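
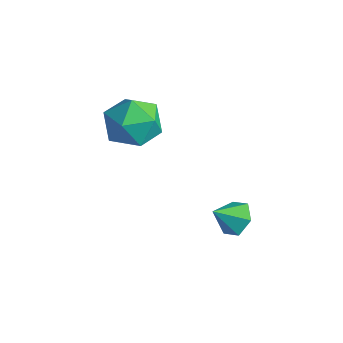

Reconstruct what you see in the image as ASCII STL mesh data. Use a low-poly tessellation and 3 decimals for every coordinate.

solid 
facet normal -0.416 0.564 0.713
outer loop
vertex -3.399 -3.538 1.417
vertex -2.531 -3.874 2.189
vertex -2.38 -2.892 1.5
endloop
endfacet
facet normal -0.538 0.840 0.067
outer loop
vertex -3.399 -3.538 1.417
vertex -2.38 -2.892 1.5
vertex -2.867 -3.117 0.416
endloop
endfacet
facet normal -0.880 0.349 -0.321
outer loop
vertex -3.399 -3.538 1.417
vertex -2.867 -3.117 0.416
vertex -3.318 -4.238 0.435
endloop
endfacet
facet normal -0.969 -0.231 0.084
outer loop
vertex -3.399 -3.538 1.417
vertex -3.318 -4.238 0.435
vertex -3.111 -4.707 1.531
endloop
endfacet
facet normal -0.682 -0.097 0.725
outer loop
vertex -3.399 -3.538 1.417
vertex -3.111 -4.707 1.531
vertex -2.531 -3.874 2.189
endloop
endfacet
facet normal 0.092 0.966 -0.242
outer loop
vertex -2.867 -3.117 0.416
vertex -2.38 -2.892 1.5
vertex -1.669 -3.193 0.569
endloop
endfacet
facet normal 0.291 0.519 0.804
outer loop
vertex -2.38 -2.892 1.5
vertex -2.531 -3.874 2.189
vertex -1.462 -3.662 1.665
endloop
endfacet
facet normal -0.140 -0.552 0.822
outer loop
vertex -2.531 -3.874 2.189
vertex -3.111 -4.707 1.531
vertex -1.913 -4.783 1.684
endloop
endfacet
facet normal -0.605 -0.767 -0.214
outer loop
vertex -3.111 -4.707 1.531
vertex -3.318 -4.238 0.435
vertex -2.4 -5.008 0.6
endloop
endfacet
facet normal -0.461 0.171 -0.871
outer loop
vertex -3.318 -4.238 0.435
vertex -2.867 -3.117 0.416
vertex -2.249 -4.026 -0.089
endloop
endfacet
facet normal 0.969 0.231 -0.084
outer loop
vertex -1.381 -4.362 0.683
vertex -1.669 -3.193 0.569
vertex -1.462 -3.662 1.665
endloop
endfacet
facet normal 0.880 -0.349 0.321
outer loop
vertex -1.381 -4.362 0.683
vertex -1.462 -3.662 1.665
vertex -1.913 -4.783 1.684
endloop
endfacet
facet normal 0.538 -0.840 -0.067
outer loop
vertex -1.381 -4.362 0.683
vertex -1.913 -4.783 1.684
vertex -2.4 -5.008 0.6
endloop
endfacet
facet normal 0.416 -0.564 -0.713
outer loop
vertex -1.381 -4.362 0.683
vertex -2.4 -5.008 0.6
vertex -2.249 -4.026 -0.089
endloop
endfacet
facet normal 0.682 0.097 -0.725
outer loop
vertex -1.381 -4.362 0.683
vertex -2.249 -4.026 -0.089
vertex -1.669 -3.193 0.569
endloop
endfacet
facet normal 0.605 0.767 0.214
outer loop
vertex -1.462 -3.662 1.665
vertex -1.669 -3.193 0.569
vertex -2.38 -2.892 1.5
endloop
endfacet
facet normal 0.461 -0.171 0.871
outer loop
vertex -1.913 -4.783 1.684
vertex -1.462 -3.662 1.665
vertex -2.531 -3.874 2.189
endloop
endfacet
facet normal -0.092 -0.966 0.242
outer loop
vertex -2.4 -5.008 0.6
vertex -1.913 -4.783 1.684
vertex -3.111 -4.707 1.531
endloop
endfacet
facet normal -0.291 -0.519 -0.804
outer loop
vertex -2.249 -4.026 -0.089
vertex -2.4 -5.008 0.6
vertex -3.318 -4.238 0.435
endloop
endfacet
facet normal 0.140 0.552 -0.822
outer loop
vertex -1.669 -3.193 0.569
vertex -2.249 -4.026 -0.089
vertex -2.867 -3.117 0.416
endloop
endfacet
facet normal 0.224 0.728 -0.648
outer loop
vertex 1.721 -2.354 -3.441
vertex 1.065 -1.954 -3.219
vertex 1.757 -1.829 -2.839
endloop
endfacet
facet normal 0.730 -0.536 0.424
outer loop
vertex 1.721 -2.354 -3.441
vertex 1.757 -1.829 -2.839
vertex 0.795 -2.826 -2.441
endloop
endfacet
facet normal 0.225 0.727 -0.649
outer loop
vertex 1.757 -1.829 -2.839
vertex 1.065 -1.954 -3.219
vertex 1.101 -1.428 -2.617
endloop
endfacet
facet normal 0.344 0.043 0.938
outer loop
vertex 1.757 -1.829 -2.839
vertex 1.101 -1.428 -2.617
vertex 0.795 -2.826 -2.441
endloop
endfacet
facet normal 0.225 0.727 -0.649
outer loop
vertex 1.101 -1.428 -2.617
vertex 1.065 -1.954 -3.219
vertex 0.409 -1.553 -2.997
endloop
endfacet
facet normal -0.500 0.215 0.839
outer loop
vertex 1.101 -1.428 -2.617
vertex 0.409 -1.553 -2.997
vertex 0.795 -2.826 -2.441
endloop
endfacet
facet normal 0.225 0.727 -0.649
outer loop
vertex 0.409 -1.553 -2.997
vertex 1.065 -1.954 -3.219
vertex 0.372 -2.079 -3.599
endloop
endfacet
facet normal -0.955 -0.191 0.226
outer loop
vertex 0.409 -1.553 -2.997
vertex 0.372 -2.079 -3.599
vertex 0.795 -2.826 -2.441
endloop
endfacet
facet normal 0.224 0.728 -0.648
outer loop
vertex 0.372 -2.079 -3.599
vertex 1.065 -1.954 -3.219
vertex 1.028 -2.479 -3.821
endloop
endfacet
facet normal -0.568 -0.771 -0.290
outer loop
vertex 0.372 -2.079 -3.599
vertex 1.028 -2.479 -3.821
vertex 0.795 -2.826 -2.441
endloop
endfacet
facet normal 0.224 0.728 -0.648
outer loop
vertex 1.028 -2.479 -3.821
vertex 1.065 -1.954 -3.219
vertex 1.721 -2.354 -3.441
endloop
endfacet
facet normal 0.275 -0.942 -0.191
outer loop
vertex 1.028 -2.479 -3.821
vertex 1.721 -2.354 -3.441
vertex 0.795 -2.826 -2.441
endloop
endfacet

endsolid


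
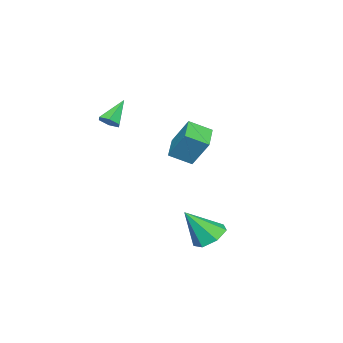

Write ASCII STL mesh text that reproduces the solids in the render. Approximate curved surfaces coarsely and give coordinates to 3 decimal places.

solid 
facet normal -0.882 -0.336 0.330
outer loop
vertex -3.076 0.008 2.676
vertex -3.68 1.002 2.073
vertex -3.249 -0.996 1.192
endloop
endfacet
facet normal 0.461 -0.759 0.460
outer loop
vertex -1.9 -0.482 0.687
vertex -3.076 0.008 2.676
vertex -3.249 -0.996 1.192
endloop
endfacet
facet normal -0.882 -0.336 0.331
outer loop
vertex -3.249 -0.996 1.192
vertex -3.68 1.002 2.073
vertex -3.854 -0.002 0.59
endloop
endfacet
facet normal -0.096 -0.558 -0.824
outer loop
vertex -3.854 -0.002 0.59
vertex -1.9 -0.482 0.687
vertex -3.249 -0.996 1.192
endloop
endfacet
facet normal 0.096 0.558 0.824
outer loop
vertex -3.076 0.008 2.676
vertex -2.331 1.516 1.568
vertex -3.68 1.002 2.073
endloop
endfacet
facet normal 0.461 -0.759 0.460
outer loop
vertex -1.726 0.522 2.17
vertex -3.076 0.008 2.676
vertex -1.9 -0.482 0.687
endloop
endfacet
facet normal 0.097 0.558 0.824
outer loop
vertex -1.726 0.522 2.17
vertex -2.331 1.516 1.568
vertex -3.076 0.008 2.676
endloop
endfacet
facet normal -0.461 0.759 -0.460
outer loop
vertex -3.68 1.002 2.073
vertex -2.331 1.516 1.568
vertex -3.854 -0.002 0.59
endloop
endfacet
facet normal -0.096 -0.558 -0.824
outer loop
vertex -2.504 0.512 0.084
vertex -1.9 -0.482 0.687
vertex -3.854 -0.002 0.59
endloop
endfacet
facet normal -0.461 0.759 -0.460
outer loop
vertex -3.854 -0.002 0.59
vertex -2.331 1.516 1.568
vertex -2.504 0.512 0.084
endloop
endfacet
facet normal 0.882 0.335 -0.331
outer loop
vertex -2.504 0.512 0.084
vertex -1.726 0.522 2.17
vertex -1.9 -0.482 0.687
endloop
endfacet
facet normal 0.882 0.337 -0.330
outer loop
vertex -2.331 1.516 1.568
vertex -1.726 0.522 2.17
vertex -2.504 0.512 0.084
endloop
endfacet
facet normal -0.369 0.474 -0.799
outer loop
vertex 1.249 3.76 -3.007
vertex 0.587 3.059 -3.117
vertex 0.521 3.878 -2.601
endloop
endfacet
facet normal 0.459 0.609 0.646
outer loop
vertex 1.249 3.76 -3.007
vertex 0.521 3.878 -2.601
vertex 1.333 2.101 -1.503
endloop
endfacet
facet normal -0.369 0.474 -0.800
outer loop
vertex 0.521 3.878 -2.601
vertex 0.587 3.059 -3.117
vertex -0.157 3.379 -2.584
endloop
endfacet
facet normal -0.279 0.409 0.869
outer loop
vertex 0.521 3.878 -2.601
vertex -0.157 3.379 -2.584
vertex 1.333 2.101 -1.503
endloop
endfacet
facet normal -0.369 0.474 -0.799
outer loop
vertex -0.157 3.379 -2.584
vertex 0.587 3.059 -3.117
vertex -0.275 2.64 -2.968
endloop
endfacet
facet normal -0.697 -0.240 0.676
outer loop
vertex -0.157 3.379 -2.584
vertex -0.275 2.64 -2.968
vertex 1.333 2.101 -1.503
endloop
endfacet
facet normal -0.369 0.474 -0.799
outer loop
vertex -0.275 2.64 -2.968
vertex 0.587 3.059 -3.117
vertex 0.257 2.216 -3.465
endloop
endfacet
facet normal -0.479 -0.851 0.213
outer loop
vertex -0.275 2.64 -2.968
vertex 0.257 2.216 -3.465
vertex 1.333 2.101 -1.503
endloop
endfacet
facet normal -0.369 0.474 -0.799
outer loop
vertex 0.257 2.216 -3.465
vertex 0.587 3.059 -3.117
vertex 1.037 2.427 -3.7
endloop
endfacet
facet normal 0.209 -0.963 -0.171
outer loop
vertex 0.257 2.216 -3.465
vertex 1.037 2.427 -3.7
vertex 1.333 2.101 -1.503
endloop
endfacet
facet normal -0.369 0.475 -0.799
outer loop
vertex 1.037 2.427 -3.7
vertex 0.587 3.059 -3.117
vertex 1.479 3.114 -3.496
endloop
endfacet
facet normal 0.850 -0.491 -0.188
outer loop
vertex 1.037 2.427 -3.7
vertex 1.479 3.114 -3.496
vertex 1.333 2.101 -1.503
endloop
endfacet
facet normal -0.369 0.474 -0.800
outer loop
vertex 1.479 3.114 -3.496
vertex 0.587 3.059 -3.117
vertex 1.249 3.76 -3.007
endloop
endfacet
facet normal 0.962 0.209 0.177
outer loop
vertex 1.479 3.114 -3.496
vertex 1.249 3.76 -3.007
vertex 1.333 2.101 -1.503
endloop
endfacet
facet normal 0.673 -0.131 -0.728
outer loop
vertex 0.458 -2.348 3.44
vertex 0.032 -2.615 3.094
vertex 0.116 -2.011 3.063
endloop
endfacet
facet normal 0.248 0.823 0.511
outer loop
vertex 0.458 -2.348 3.44
vertex 0.116 -2.011 3.063
vertex -1.052 -2.405 4.266
endloop
endfacet
facet normal 0.672 -0.131 -0.729
outer loop
vertex 0.116 -2.011 3.063
vertex 0.032 -2.615 3.094
vertex -0.31 -2.278 2.718
endloop
endfacet
facet normal -0.442 0.886 -0.139
outer loop
vertex 0.116 -2.011 3.063
vertex -0.31 -2.278 2.718
vertex -1.052 -2.405 4.266
endloop
endfacet
facet normal 0.673 -0.130 -0.728
outer loop
vertex -0.31 -2.278 2.718
vertex 0.032 -2.615 3.094
vertex -0.394 -2.881 2.748
endloop
endfacet
facet normal -0.900 0.104 -0.423
outer loop
vertex -0.31 -2.278 2.718
vertex -0.394 -2.881 2.748
vertex -1.052 -2.405 4.266
endloop
endfacet
facet normal 0.673 -0.130 -0.728
outer loop
vertex -0.394 -2.881 2.748
vertex 0.032 -2.615 3.094
vertex -0.052 -3.218 3.124
endloop
endfacet
facet normal -0.668 -0.742 -0.057
outer loop
vertex -0.394 -2.881 2.748
vertex -0.052 -3.218 3.124
vertex -1.052 -2.405 4.266
endloop
endfacet
facet normal 0.673 -0.130 -0.728
outer loop
vertex -0.052 -3.218 3.124
vertex 0.032 -2.615 3.094
vertex 0.374 -2.952 3.47
endloop
endfacet
facet normal 0.022 -0.805 0.592
outer loop
vertex -0.052 -3.218 3.124
vertex 0.374 -2.952 3.47
vertex -1.052 -2.405 4.266
endloop
endfacet
facet normal 0.673 -0.130 -0.728
outer loop
vertex 0.374 -2.952 3.47
vertex 0.032 -2.615 3.094
vertex 0.458 -2.348 3.44
endloop
endfacet
facet normal 0.480 -0.023 0.877
outer loop
vertex 0.374 -2.952 3.47
vertex 0.458 -2.348 3.44
vertex -1.052 -2.405 4.266
endloop
endfacet

endsolid


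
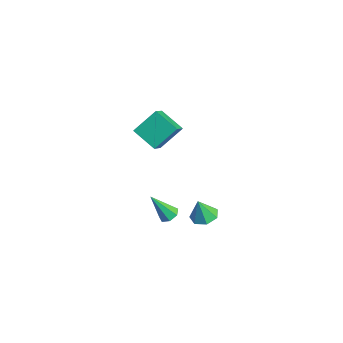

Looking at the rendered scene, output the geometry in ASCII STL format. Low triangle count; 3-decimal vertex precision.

solid 
facet normal -0.550 0.527 -0.648
outer loop
vertex -4.477 -1.386 3.913
vertex -3.032 -0.804 3.161
vertex -4.497 -2.846 2.744
endloop
endfacet
facet normal -0.835 -0.337 0.435
outer loop
vertex -3.568 -3.736 3.839
vertex -4.477 -1.386 3.913
vertex -4.497 -2.846 2.744
endloop
endfacet
facet normal -0.550 0.527 -0.648
outer loop
vertex -4.497 -2.846 2.744
vertex -3.032 -0.804 3.161
vertex -3.053 -2.263 1.992
endloop
endfacet
facet normal -0.011 -0.780 -0.625
outer loop
vertex -3.053 -2.263 1.992
vertex -3.568 -3.736 3.839
vertex -4.497 -2.846 2.744
endloop
endfacet
facet normal 0.011 0.780 0.625
outer loop
vertex -4.477 -1.386 3.913
vertex -2.103 -1.694 4.256
vertex -3.032 -0.804 3.161
endloop
endfacet
facet normal -0.835 -0.337 0.435
outer loop
vertex -3.547 -2.277 5.008
vertex -4.477 -1.386 3.913
vertex -3.568 -3.736 3.839
endloop
endfacet
facet normal 0.011 0.780 0.626
outer loop
vertex -3.547 -2.277 5.008
vertex -2.103 -1.694 4.256
vertex -4.477 -1.386 3.913
endloop
endfacet
facet normal 0.835 0.337 -0.435
outer loop
vertex -3.032 -0.804 3.161
vertex -2.103 -1.694 4.256
vertex -3.053 -2.263 1.992
endloop
endfacet
facet normal -0.011 -0.780 -0.625
outer loop
vertex -2.123 -3.154 3.087
vertex -3.568 -3.736 3.839
vertex -3.053 -2.263 1.992
endloop
endfacet
facet normal 0.835 0.337 -0.435
outer loop
vertex -3.053 -2.263 1.992
vertex -2.103 -1.694 4.256
vertex -2.123 -3.154 3.087
endloop
endfacet
facet normal 0.550 -0.527 0.648
outer loop
vertex -2.123 -3.154 3.087
vertex -3.547 -2.277 5.008
vertex -3.568 -3.736 3.839
endloop
endfacet
facet normal 0.550 -0.527 0.648
outer loop
vertex -2.103 -1.694 4.256
vertex -3.547 -2.277 5.008
vertex -2.123 -3.154 3.087
endloop
endfacet
facet normal 0.244 0.459 -0.854
outer loop
vertex -0.878 -2.373 -2.532
vertex -1.422 -2.614 -2.817
vertex -1.347 -2.046 -2.49
endloop
endfacet
facet normal 0.431 0.524 0.734
outer loop
vertex -0.878 -2.373 -2.532
vertex -1.347 -2.046 -2.49
vertex -1.918 -3.546 -1.083
endloop
endfacet
facet normal 0.245 0.459 -0.854
outer loop
vertex -1.347 -2.046 -2.49
vertex -1.422 -2.614 -2.817
vertex -1.872 -2.147 -2.695
endloop
endfacet
facet normal -0.371 0.706 0.603
outer loop
vertex -1.347 -2.046 -2.49
vertex -1.872 -2.147 -2.695
vertex -1.918 -3.546 -1.083
endloop
endfacet
facet normal 0.244 0.458 -0.855
outer loop
vertex -1.872 -2.147 -2.695
vertex -1.422 -2.614 -2.817
vertex -2.058 -2.6 -2.991
endloop
endfacet
facet normal -0.945 0.259 0.198
outer loop
vertex -1.872 -2.147 -2.695
vertex -2.058 -2.6 -2.991
vertex -1.918 -3.546 -1.083
endloop
endfacet
facet normal 0.244 0.459 -0.854
outer loop
vertex -2.058 -2.6 -2.991
vertex -1.422 -2.614 -2.817
vertex -1.766 -3.064 -3.157
endloop
endfacet
facet normal -0.860 -0.479 -0.174
outer loop
vertex -2.058 -2.6 -2.991
vertex -1.766 -3.064 -3.157
vertex -1.918 -3.546 -1.083
endloop
endfacet
facet normal 0.245 0.458 -0.854
outer loop
vertex -1.766 -3.064 -3.157
vertex -1.422 -2.614 -2.817
vertex -1.214 -3.189 -3.066
endloop
endfacet
facet normal -0.178 -0.956 -0.235
outer loop
vertex -1.766 -3.064 -3.157
vertex -1.214 -3.189 -3.066
vertex -1.918 -3.546 -1.083
endloop
endfacet
facet normal 0.244 0.458 -0.855
outer loop
vertex -1.214 -3.189 -3.066
vertex -1.422 -2.614 -2.817
vertex -0.819 -2.881 -2.788
endloop
endfacet
facet normal 0.586 -0.808 0.063
outer loop
vertex -1.214 -3.189 -3.066
vertex -0.819 -2.881 -2.788
vertex -1.918 -3.546 -1.083
endloop
endfacet
facet normal 0.244 0.459 -0.854
outer loop
vertex -0.819 -2.881 -2.788
vertex -1.422 -2.614 -2.817
vertex -0.878 -2.373 -2.532
endloop
endfacet
facet normal 0.857 -0.149 0.494
outer loop
vertex -0.819 -2.881 -2.788
vertex -0.878 -2.373 -2.532
vertex -1.918 -3.546 -1.083
endloop
endfacet
facet normal 0.094 0.242 -0.966
outer loop
vertex -1.036 0.423 -4.328
vertex -1.791 -0.031 -4.515
vertex -1.699 0.835 -4.289
endloop
endfacet
facet normal 0.412 0.598 0.687
outer loop
vertex -1.036 0.423 -4.328
vertex -1.699 0.835 -4.289
vertex -1.929 -0.389 -3.085
endloop
endfacet
facet normal 0.094 0.242 -0.966
outer loop
vertex -1.699 0.835 -4.289
vertex -1.791 -0.031 -4.515
vertex -2.43 0.595 -4.42
endloop
endfacet
facet normal -0.341 0.691 0.637
outer loop
vertex -1.699 0.835 -4.289
vertex -2.43 0.595 -4.42
vertex -1.929 -0.389 -3.085
endloop
endfacet
facet normal 0.094 0.242 -0.966
outer loop
vertex -2.43 0.595 -4.42
vertex -1.791 -0.031 -4.515
vertex -2.68 -0.117 -4.623
endloop
endfacet
facet normal -0.872 0.176 0.457
outer loop
vertex -2.43 0.595 -4.42
vertex -2.68 -0.117 -4.623
vertex -1.929 -0.389 -3.085
endloop
endfacet
facet normal 0.094 0.240 -0.966
outer loop
vertex -2.68 -0.117 -4.623
vertex -1.791 -0.031 -4.515
vertex -2.26 -0.764 -4.743
endloop
endfacet
facet normal -0.780 -0.559 0.282
outer loop
vertex -2.68 -0.117 -4.623
vertex -2.26 -0.764 -4.743
vertex -1.929 -0.389 -3.085
endloop
endfacet
facet normal 0.094 0.241 -0.966
outer loop
vertex -2.26 -0.764 -4.743
vertex -1.791 -0.031 -4.515
vertex -1.487 -0.86 -4.692
endloop
endfacet
facet normal -0.135 -0.960 0.244
outer loop
vertex -2.26 -0.764 -4.743
vertex -1.487 -0.86 -4.692
vertex -1.929 -0.389 -3.085
endloop
endfacet
facet normal 0.095 0.241 -0.966
outer loop
vertex -1.487 -0.86 -4.692
vertex -1.791 -0.031 -4.515
vertex -0.942 -0.332 -4.507
endloop
endfacet
facet normal 0.578 -0.727 0.372
outer loop
vertex -1.487 -0.86 -4.692
vertex -0.942 -0.332 -4.507
vertex -1.929 -0.389 -3.085
endloop
endfacet
facet normal 0.094 0.241 -0.966
outer loop
vertex -0.942 -0.332 -4.507
vertex -1.791 -0.031 -4.515
vertex -1.036 0.423 -4.328
endloop
endfacet
facet normal 0.822 -0.033 0.569
outer loop
vertex -0.942 -0.332 -4.507
vertex -1.036 0.423 -4.328
vertex -1.929 -0.389 -3.085
endloop
endfacet

endsolid


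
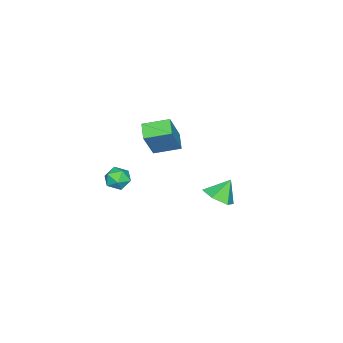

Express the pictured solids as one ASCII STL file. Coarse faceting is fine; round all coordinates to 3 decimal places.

solid 
facet normal -0.752 -0.512 0.415
outer loop
vertex -3.563 -3.956 -2.073
vertex -4.197 -2.727 -1.707
vertex -4.528 -3.939 -3.802
endloop
endfacet
facet normal 0.443 -0.859 -0.256
outer loop
vertex -3.783 -3.433 -4.213
vertex -3.563 -3.956 -2.073
vertex -4.528 -3.939 -3.802
endloop
endfacet
facet normal -0.752 -0.512 0.415
outer loop
vertex -4.528 -3.939 -3.802
vertex -4.197 -2.727 -1.707
vertex -5.162 -2.71 -3.436
endloop
endfacet
facet normal -0.487 0.009 -0.873
outer loop
vertex -5.162 -2.71 -3.436
vertex -3.783 -3.433 -4.213
vertex -4.528 -3.939 -3.802
endloop
endfacet
facet normal 0.487 -0.009 0.873
outer loop
vertex -3.563 -3.956 -2.073
vertex -3.452 -2.221 -2.118
vertex -4.197 -2.727 -1.707
endloop
endfacet
facet normal 0.443 -0.859 -0.256
outer loop
vertex -2.818 -3.45 -2.484
vertex -3.563 -3.956 -2.073
vertex -3.783 -3.433 -4.213
endloop
endfacet
facet normal 0.487 -0.009 0.873
outer loop
vertex -2.818 -3.45 -2.484
vertex -3.452 -2.221 -2.118
vertex -3.563 -3.956 -2.073
endloop
endfacet
facet normal -0.443 0.859 0.256
outer loop
vertex -4.197 -2.727 -1.707
vertex -3.452 -2.221 -2.118
vertex -5.162 -2.71 -3.436
endloop
endfacet
facet normal -0.487 0.009 -0.873
outer loop
vertex -4.417 -2.204 -3.847
vertex -3.783 -3.433 -4.213
vertex -5.162 -2.71 -3.436
endloop
endfacet
facet normal -0.443 0.859 0.256
outer loop
vertex -5.162 -2.71 -3.436
vertex -3.452 -2.221 -2.118
vertex -4.417 -2.204 -3.847
endloop
endfacet
facet normal 0.752 0.512 -0.415
outer loop
vertex -4.417 -2.204 -3.847
vertex -2.818 -3.45 -2.484
vertex -3.783 -3.433 -4.213
endloop
endfacet
facet normal 0.752 0.512 -0.415
outer loop
vertex -3.452 -2.221 -2.118
vertex -2.818 -3.45 -2.484
vertex -4.417 -2.204 -3.847
endloop
endfacet
facet normal 0.530 -0.299 -0.794
outer loop
vertex -0.087 1.656 -3.074
vertex -0.8 1.615 -3.535
vertex -0.353 2.337 -3.508
endloop
endfacet
facet normal 0.386 0.598 0.702
outer loop
vertex -0.087 1.656 -3.074
vertex -0.353 2.337 -3.508
vertex -1.42 1.965 -2.605
endloop
endfacet
facet normal 0.530 -0.298 -0.794
outer loop
vertex -0.353 2.337 -3.508
vertex -0.8 1.615 -3.535
vertex -1.066 2.296 -3.968
endloop
endfacet
facet normal -0.177 0.966 0.189
outer loop
vertex -0.353 2.337 -3.508
vertex -1.066 2.296 -3.968
vertex -1.42 1.965 -2.605
endloop
endfacet
facet normal 0.529 -0.299 -0.794
outer loop
vertex -1.066 2.296 -3.968
vertex -0.8 1.615 -3.535
vertex -1.514 1.574 -3.995
endloop
endfacet
facet normal -0.845 0.528 -0.091
outer loop
vertex -1.066 2.296 -3.968
vertex -1.514 1.574 -3.995
vertex -1.42 1.965 -2.605
endloop
endfacet
facet normal 0.529 -0.300 -0.794
outer loop
vertex -1.514 1.574 -3.995
vertex -0.8 1.615 -3.535
vertex -1.248 0.893 -3.561
endloop
endfacet
facet normal -0.949 -0.280 0.143
outer loop
vertex -1.514 1.574 -3.995
vertex -1.248 0.893 -3.561
vertex -1.42 1.965 -2.605
endloop
endfacet
facet normal 0.529 -0.300 -0.794
outer loop
vertex -1.248 0.893 -3.561
vertex -0.8 1.615 -3.535
vertex -0.535 0.934 -3.101
endloop
endfacet
facet normal -0.386 -0.648 0.657
outer loop
vertex -1.248 0.893 -3.561
vertex -0.535 0.934 -3.101
vertex -1.42 1.965 -2.605
endloop
endfacet
facet normal 0.530 -0.299 -0.793
outer loop
vertex -0.535 0.934 -3.101
vertex -0.8 1.615 -3.535
vertex -0.087 1.656 -3.074
endloop
endfacet
facet normal 0.281 -0.209 0.937
outer loop
vertex -0.535 0.934 -3.101
vertex -0.087 1.656 -3.074
vertex -1.42 1.965 -2.605
endloop
endfacet
facet normal -0.957 0.133 -0.259
outer loop
vertex 1.754 -1.736 -1.958
vertex 1.595 -2.356 -1.69
vertex 1.566 -1.789 -1.292
endloop
endfacet
facet normal -0.642 0.757 -0.121
outer loop
vertex 1.754 -1.736 -1.958
vertex 1.566 -1.789 -1.292
vertex 2.091 -1.373 -1.472
endloop
endfacet
facet normal -0.082 0.825 -0.559
outer loop
vertex 1.754 -1.736 -1.958
vertex 2.091 -1.373 -1.472
vertex 2.446 -1.683 -1.981
endloop
endfacet
facet normal -0.051 0.241 -0.969
outer loop
vertex 1.754 -1.736 -1.958
vertex 2.446 -1.683 -1.981
vertex 2.14 -2.291 -2.116
endloop
endfacet
facet normal -0.591 -0.188 -0.785
outer loop
vertex 1.754 -1.736 -1.958
vertex 2.14 -2.291 -2.116
vertex 1.595 -2.356 -1.69
endloop
endfacet
facet normal -0.396 0.737 0.548
outer loop
vertex 2.091 -1.373 -1.472
vertex 1.566 -1.789 -1.292
vertex 2.14 -1.769 -0.904
endloop
endfacet
facet normal -0.906 -0.274 0.324
outer loop
vertex 1.566 -1.789 -1.292
vertex 1.595 -2.356 -1.69
vertex 1.834 -2.377 -1.039
endloop
endfacet
facet normal -0.315 -0.791 -0.524
outer loop
vertex 1.595 -2.356 -1.69
vertex 2.14 -2.291 -2.116
vertex 2.189 -2.687 -1.548
endloop
endfacet
facet normal 0.560 -0.099 -0.823
outer loop
vertex 2.14 -2.291 -2.116
vertex 2.446 -1.683 -1.981
vertex 2.714 -2.271 -1.728
endloop
endfacet
facet normal 0.509 0.846 -0.160
outer loop
vertex 2.446 -1.683 -1.981
vertex 2.091 -1.373 -1.472
vertex 2.685 -1.704 -1.33
endloop
endfacet
facet normal 0.051 -0.241 0.969
outer loop
vertex 2.526 -2.324 -1.062
vertex 2.14 -1.769 -0.904
vertex 1.834 -2.377 -1.039
endloop
endfacet
facet normal 0.082 -0.825 0.559
outer loop
vertex 2.526 -2.324 -1.062
vertex 1.834 -2.377 -1.039
vertex 2.189 -2.687 -1.548
endloop
endfacet
facet normal 0.642 -0.757 0.121
outer loop
vertex 2.526 -2.324 -1.062
vertex 2.189 -2.687 -1.548
vertex 2.714 -2.271 -1.728
endloop
endfacet
facet normal 0.957 -0.133 0.259
outer loop
vertex 2.526 -2.324 -1.062
vertex 2.714 -2.271 -1.728
vertex 2.685 -1.704 -1.33
endloop
endfacet
facet normal 0.591 0.188 0.785
outer loop
vertex 2.526 -2.324 -1.062
vertex 2.685 -1.704 -1.33
vertex 2.14 -1.769 -0.904
endloop
endfacet
facet normal -0.560 0.099 0.823
outer loop
vertex 1.834 -2.377 -1.039
vertex 2.14 -1.769 -0.904
vertex 1.566 -1.789 -1.292
endloop
endfacet
facet normal -0.509 -0.846 0.160
outer loop
vertex 2.189 -2.687 -1.548
vertex 1.834 -2.377 -1.039
vertex 1.595 -2.356 -1.69
endloop
endfacet
facet normal 0.396 -0.737 -0.548
outer loop
vertex 2.714 -2.271 -1.728
vertex 2.189 -2.687 -1.548
vertex 2.14 -2.291 -2.116
endloop
endfacet
facet normal 0.906 0.274 -0.324
outer loop
vertex 2.685 -1.704 -1.33
vertex 2.714 -2.271 -1.728
vertex 2.446 -1.683 -1.981
endloop
endfacet
facet normal 0.315 0.791 0.524
outer loop
vertex 2.14 -1.769 -0.904
vertex 2.685 -1.704 -1.33
vertex 2.091 -1.373 -1.472
endloop
endfacet

endsolid


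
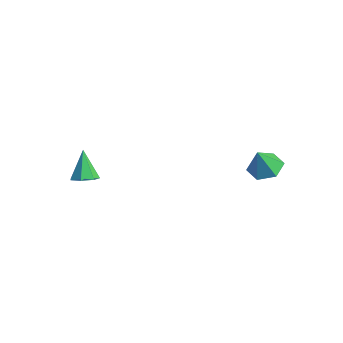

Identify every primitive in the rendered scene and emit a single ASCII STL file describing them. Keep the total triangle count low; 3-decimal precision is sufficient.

solid 
facet normal 0.439 -0.296 -0.848
outer loop
vertex -1.877 -3.255 -0.382
vertex -2.488 -3.33 -0.672
vertex -2.09 -2.779 -0.658
endloop
endfacet
facet normal 0.605 0.584 0.541
outer loop
vertex -1.877 -3.255 -0.382
vertex -2.09 -2.779 -0.658
vertex -3.172 -2.87 0.652
endloop
endfacet
facet normal 0.438 -0.295 -0.849
outer loop
vertex -2.09 -2.779 -0.658
vertex -2.488 -3.33 -0.672
vertex -2.603 -2.718 -0.944
endloop
endfacet
facet normal 0.054 0.992 0.114
outer loop
vertex -2.09 -2.779 -0.658
vertex -2.603 -2.718 -0.944
vertex -3.172 -2.87 0.652
endloop
endfacet
facet normal 0.439 -0.295 -0.849
outer loop
vertex -2.603 -2.718 -0.944
vertex -2.488 -3.33 -0.672
vertex -3.028 -3.118 -1.025
endloop
endfacet
facet normal -0.659 0.734 -0.165
outer loop
vertex -2.603 -2.718 -0.944
vertex -3.028 -3.118 -1.025
vertex -3.172 -2.87 0.652
endloop
endfacet
facet normal 0.439 -0.295 -0.849
outer loop
vertex -3.028 -3.118 -1.025
vertex -2.488 -3.33 -0.672
vertex -3.047 -3.678 -0.84
endloop
endfacet
facet normal -0.996 0.005 -0.086
outer loop
vertex -3.028 -3.118 -1.025
vertex -3.047 -3.678 -0.84
vertex -3.172 -2.87 0.652
endloop
endfacet
facet normal 0.439 -0.295 -0.849
outer loop
vertex -3.047 -3.678 -0.84
vertex -2.488 -3.33 -0.672
vertex -2.644 -3.976 -0.528
endloop
endfacet
facet normal -0.704 -0.647 0.292
outer loop
vertex -3.047 -3.678 -0.84
vertex -2.644 -3.976 -0.528
vertex -3.172 -2.87 0.652
endloop
endfacet
facet normal 0.438 -0.295 -0.849
outer loop
vertex -2.644 -3.976 -0.528
vertex -2.488 -3.33 -0.672
vertex -2.124 -3.788 -0.325
endloop
endfacet
facet normal -0.003 -0.730 0.683
outer loop
vertex -2.644 -3.976 -0.528
vertex -2.124 -3.788 -0.325
vertex -3.172 -2.87 0.652
endloop
endfacet
facet normal 0.439 -0.294 -0.849
outer loop
vertex -2.124 -3.788 -0.325
vertex -2.488 -3.33 -0.672
vertex -1.877 -3.255 -0.382
endloop
endfacet
facet normal 0.579 -0.184 0.794
outer loop
vertex -2.124 -3.788 -0.325
vertex -1.877 -3.255 -0.382
vertex -3.172 -2.87 0.652
endloop
endfacet
facet normal -0.000 0.375 -0.927
outer loop
vertex 3.85 2.786 1.294
vertex 3.31 2.166 1.043
vertex 3.0 2.909 1.344
endloop
endfacet
facet normal 0.134 0.611 0.780
outer loop
vertex 3.85 2.786 1.294
vertex 3.0 2.909 1.344
vertex 3.31 1.674 2.257
endloop
endfacet
facet normal -0.000 0.375 -0.927
outer loop
vertex 3.0 2.909 1.344
vertex 3.31 2.166 1.043
vertex 2.46 2.289 1.093
endloop
endfacet
facet normal -0.676 0.321 0.663
outer loop
vertex 3.0 2.909 1.344
vertex 2.46 2.289 1.093
vertex 3.31 1.674 2.257
endloop
endfacet
facet normal -0.000 0.375 -0.927
outer loop
vertex 2.46 2.289 1.093
vertex 3.31 2.166 1.043
vertex 2.77 1.545 0.792
endloop
endfacet
facet normal -0.811 -0.476 0.341
outer loop
vertex 2.46 2.289 1.093
vertex 2.77 1.545 0.792
vertex 3.31 1.674 2.257
endloop
endfacet
facet normal -0.000 0.375 -0.927
outer loop
vertex 2.77 1.545 0.792
vertex 3.31 2.166 1.043
vertex 3.62 1.422 0.742
endloop
endfacet
facet normal -0.134 -0.982 0.136
outer loop
vertex 2.77 1.545 0.792
vertex 3.62 1.422 0.742
vertex 3.31 1.674 2.257
endloop
endfacet
facet normal -0.000 0.375 -0.927
outer loop
vertex 3.62 1.422 0.742
vertex 3.31 2.166 1.043
vertex 4.159 2.043 0.993
endloop
endfacet
facet normal 0.677 -0.690 0.253
outer loop
vertex 3.62 1.422 0.742
vertex 4.159 2.043 0.993
vertex 3.31 1.674 2.257
endloop
endfacet
facet normal -0.000 0.375 -0.927
outer loop
vertex 4.159 2.043 0.993
vertex 3.31 2.166 1.043
vertex 3.85 2.786 1.294
endloop
endfacet
facet normal 0.811 0.104 0.575
outer loop
vertex 4.159 2.043 0.993
vertex 3.85 2.786 1.294
vertex 3.31 1.674 2.257
endloop
endfacet

endsolid


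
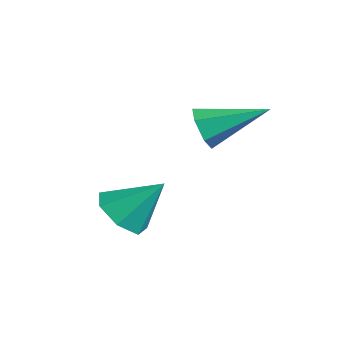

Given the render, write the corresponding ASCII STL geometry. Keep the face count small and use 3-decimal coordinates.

solid 
facet normal -0.348 -0.605 -0.716
outer loop
vertex 2.536 -0.199 -2.747
vertex 1.815 -0.32 -2.294
vertex 1.983 0.283 -2.885
endloop
endfacet
facet normal 0.670 0.690 -0.275
outer loop
vertex 2.536 -0.199 -2.747
vertex 1.983 0.283 -2.885
vertex 2.345 0.6 -1.206
endloop
endfacet
facet normal -0.349 -0.604 -0.716
outer loop
vertex 1.983 0.283 -2.885
vertex 1.815 -0.32 -2.294
vertex 1.303 0.311 -2.577
endloop
endfacet
facet normal -0.040 0.983 -0.177
outer loop
vertex 1.983 0.283 -2.885
vertex 1.303 0.311 -2.577
vertex 2.345 0.6 -1.206
endloop
endfacet
facet normal -0.349 -0.604 -0.717
outer loop
vertex 1.303 0.311 -2.577
vertex 1.815 -0.32 -2.294
vertex 1.009 -0.136 -2.057
endloop
endfacet
facet normal -0.600 0.742 0.299
outer loop
vertex 1.303 0.311 -2.577
vertex 1.009 -0.136 -2.057
vertex 2.345 0.6 -1.206
endloop
endfacet
facet normal -0.349 -0.605 -0.716
outer loop
vertex 1.009 -0.136 -2.057
vertex 1.815 -0.32 -2.294
vertex 1.322 -0.721 -1.715
endloop
endfacet
facet normal -0.589 0.150 0.795
outer loop
vertex 1.009 -0.136 -2.057
vertex 1.322 -0.721 -1.715
vertex 2.345 0.6 -1.206
endloop
endfacet
facet normal -0.349 -0.605 -0.716
outer loop
vertex 1.322 -0.721 -1.715
vertex 1.815 -0.32 -2.294
vertex 2.006 -1.004 -1.809
endloop
endfacet
facet normal -0.016 -0.349 0.937
outer loop
vertex 1.322 -0.721 -1.715
vertex 2.006 -1.004 -1.809
vertex 2.345 0.6 -1.206
endloop
endfacet
facet normal -0.349 -0.605 -0.716
outer loop
vertex 2.006 -1.004 -1.809
vertex 1.815 -0.32 -2.294
vertex 2.546 -0.771 -2.269
endloop
endfacet
facet normal 0.689 -0.378 0.618
outer loop
vertex 2.006 -1.004 -1.809
vertex 2.546 -0.771 -2.269
vertex 2.345 0.6 -1.206
endloop
endfacet
facet normal -0.349 -0.605 -0.716
outer loop
vertex 2.546 -0.771 -2.269
vertex 1.815 -0.32 -2.294
vertex 2.536 -0.199 -2.747
endloop
endfacet
facet normal 0.993 0.084 0.080
outer loop
vertex 2.546 -0.771 -2.269
vertex 2.536 -0.199 -2.747
vertex 2.345 0.6 -1.206
endloop
endfacet
facet normal -0.391 -0.841 -0.375
outer loop
vertex 2.868 1.167 1.089
vertex 2.558 1.523 0.614
vertex 3.174 1.285 0.505
endloop
endfacet
facet normal 0.880 -0.229 0.415
outer loop
vertex 2.868 1.167 1.089
vertex 3.174 1.285 0.505
vertex 3.262 3.037 1.286
endloop
endfacet
facet normal -0.391 -0.841 -0.373
outer loop
vertex 3.174 1.285 0.505
vertex 2.558 1.523 0.614
vertex 2.864 1.64 0.029
endloop
endfacet
facet normal 0.877 0.158 -0.453
outer loop
vertex 3.174 1.285 0.505
vertex 2.864 1.64 0.029
vertex 3.262 3.037 1.286
endloop
endfacet
facet normal -0.392 -0.841 -0.373
outer loop
vertex 2.864 1.64 0.029
vertex 2.558 1.523 0.614
vertex 2.247 1.879 0.138
endloop
endfacet
facet normal 0.117 0.646 -0.755
outer loop
vertex 2.864 1.64 0.029
vertex 2.247 1.879 0.138
vertex 3.262 3.037 1.286
endloop
endfacet
facet normal -0.391 -0.841 -0.374
outer loop
vertex 2.247 1.879 0.138
vertex 2.558 1.523 0.614
vertex 1.941 1.761 0.723
endloop
endfacet
facet normal -0.641 0.745 -0.185
outer loop
vertex 2.247 1.879 0.138
vertex 1.941 1.761 0.723
vertex 3.262 3.037 1.286
endloop
endfacet
facet normal -0.391 -0.842 -0.373
outer loop
vertex 1.941 1.761 0.723
vertex 2.558 1.523 0.614
vertex 2.252 1.406 1.198
endloop
endfacet
facet normal -0.636 0.357 0.684
outer loop
vertex 1.941 1.761 0.723
vertex 2.252 1.406 1.198
vertex 3.262 3.037 1.286
endloop
endfacet
facet normal -0.392 -0.840 -0.374
outer loop
vertex 2.252 1.406 1.198
vertex 2.558 1.523 0.614
vertex 2.868 1.167 1.089
endloop
endfacet
facet normal 0.124 -0.130 0.984
outer loop
vertex 2.252 1.406 1.198
vertex 2.868 1.167 1.089
vertex 3.262 3.037 1.286
endloop
endfacet

endsolid


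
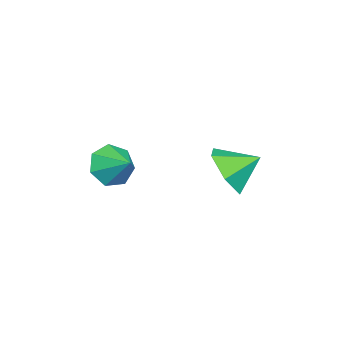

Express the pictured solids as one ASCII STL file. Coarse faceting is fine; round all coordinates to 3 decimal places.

solid 
facet normal -0.523 -0.712 -0.469
outer loop
vertex -2.428 -1.949 -2.734
vertex -3.004 -1.899 -2.167
vertex -2.943 -1.487 -2.861
endloop
endfacet
facet normal 0.660 0.619 -0.426
outer loop
vertex -2.428 -1.949 -2.734
vertex -2.943 -1.487 -2.861
vertex -2.476 -1.181 -1.693
endloop
endfacet
facet normal -0.523 -0.712 -0.469
outer loop
vertex -2.943 -1.487 -2.861
vertex -3.004 -1.899 -2.167
vertex -3.503 -1.336 -2.465
endloop
endfacet
facet normal 0.063 0.959 -0.276
outer loop
vertex -2.943 -1.487 -2.861
vertex -3.503 -1.336 -2.465
vertex -2.476 -1.181 -1.693
endloop
endfacet
facet normal -0.523 -0.712 -0.469
outer loop
vertex -3.503 -1.336 -2.465
vertex -3.004 -1.899 -2.167
vertex -3.688 -1.609 -1.845
endloop
endfacet
facet normal -0.351 0.891 0.288
outer loop
vertex -3.503 -1.336 -2.465
vertex -3.688 -1.609 -1.845
vertex -2.476 -1.181 -1.693
endloop
endfacet
facet normal -0.523 -0.711 -0.470
outer loop
vertex -3.688 -1.609 -1.845
vertex -3.004 -1.899 -2.167
vertex -3.358 -2.101 -1.467
endloop
endfacet
facet normal -0.270 0.466 0.842
outer loop
vertex -3.688 -1.609 -1.845
vertex -3.358 -2.101 -1.467
vertex -2.476 -1.181 -1.693
endloop
endfacet
facet normal -0.523 -0.712 -0.470
outer loop
vertex -3.358 -2.101 -1.467
vertex -3.004 -1.899 -2.167
vertex -2.761 -2.441 -1.616
endloop
endfacet
facet normal 0.244 0.004 0.970
outer loop
vertex -3.358 -2.101 -1.467
vertex -2.761 -2.441 -1.616
vertex -2.476 -1.181 -1.693
endloop
endfacet
facet normal -0.524 -0.711 -0.468
outer loop
vertex -2.761 -2.441 -1.616
vertex -3.004 -1.899 -2.167
vertex -2.348 -2.374 -2.18
endloop
endfacet
facet normal 0.806 -0.147 0.573
outer loop
vertex -2.761 -2.441 -1.616
vertex -2.348 -2.374 -2.18
vertex -2.476 -1.181 -1.693
endloop
endfacet
facet normal -0.524 -0.711 -0.470
outer loop
vertex -2.348 -2.374 -2.18
vertex -3.004 -1.899 -2.167
vertex -2.428 -1.949 -2.734
endloop
endfacet
facet normal 0.991 0.125 -0.047
outer loop
vertex -2.348 -2.374 -2.18
vertex -2.428 -1.949 -2.734
vertex -2.476 -1.181 -1.693
endloop
endfacet
facet normal 0.236 -0.834 -0.500
outer loop
vertex -2.722 1.178 -1.222
vertex -3.126 1.545 -2.025
vertex -2.186 1.7 -1.84
endloop
endfacet
facet normal 0.504 0.393 0.769
outer loop
vertex -2.722 1.178 -1.222
vertex -2.186 1.7 -1.84
vertex -3.394 2.495 -1.455
endloop
endfacet
facet normal 0.236 -0.834 -0.499
outer loop
vertex -2.186 1.7 -1.84
vertex -3.126 1.545 -2.025
vertex -2.589 2.066 -2.642
endloop
endfacet
facet normal 0.567 0.819 0.089
outer loop
vertex -2.186 1.7 -1.84
vertex -2.589 2.066 -2.642
vertex -3.394 2.495 -1.455
endloop
endfacet
facet normal 0.235 -0.834 -0.500
outer loop
vertex -2.589 2.066 -2.642
vertex -3.126 1.545 -2.025
vertex -3.529 1.912 -2.827
endloop
endfacet
facet normal -0.075 0.920 -0.384
outer loop
vertex -2.589 2.066 -2.642
vertex -3.529 1.912 -2.827
vertex -3.394 2.495 -1.455
endloop
endfacet
facet normal 0.236 -0.833 -0.500
outer loop
vertex -3.529 1.912 -2.827
vertex -3.126 1.545 -2.025
vertex -4.065 1.39 -2.21
endloop
endfacet
facet normal -0.783 0.596 -0.176
outer loop
vertex -3.529 1.912 -2.827
vertex -4.065 1.39 -2.21
vertex -3.394 2.495 -1.455
endloop
endfacet
facet normal 0.236 -0.834 -0.499
outer loop
vertex -4.065 1.39 -2.21
vertex -3.126 1.545 -2.025
vertex -3.662 1.023 -1.407
endloop
endfacet
facet normal -0.847 0.171 0.503
outer loop
vertex -4.065 1.39 -2.21
vertex -3.662 1.023 -1.407
vertex -3.394 2.495 -1.455
endloop
endfacet
facet normal 0.236 -0.834 -0.500
outer loop
vertex -3.662 1.023 -1.407
vertex -3.126 1.545 -2.025
vertex -2.722 1.178 -1.222
endloop
endfacet
facet normal -0.204 0.069 0.977
outer loop
vertex -3.662 1.023 -1.407
vertex -2.722 1.178 -1.222
vertex -3.394 2.495 -1.455
endloop
endfacet

endsolid


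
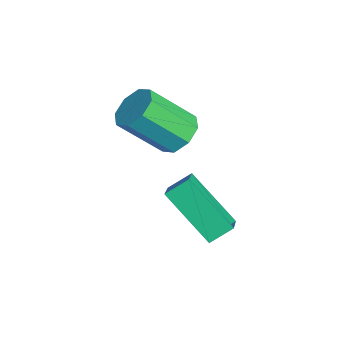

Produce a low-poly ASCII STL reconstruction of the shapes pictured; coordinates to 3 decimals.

solid 
facet normal 0.026 0.711 -0.703
outer loop
vertex 2.406 -0.75 0.749
vertex 1.636 -0.911 0.558
vertex 2.005 -0.411 1.077
endloop
endfacet
facet normal 0.761 0.441 0.475
outer loop
vertex 2.406 -0.75 0.749
vertex 2.005 -0.411 1.077
vertex 2.355 -2.129 2.113
endloop
endfacet
facet normal 0.762 0.441 0.474
outer loop
vertex 2.355 -2.129 2.113
vertex 2.005 -0.411 1.077
vertex 1.954 -1.789 2.441
endloop
endfacet
facet normal -0.027 -0.710 0.703
outer loop
vertex 2.355 -2.129 2.113
vertex 1.954 -1.789 2.441
vertex 1.584 -2.289 1.922
endloop
endfacet
facet normal 0.027 0.710 -0.703
outer loop
vertex 2.005 -0.411 1.077
vertex 1.636 -0.911 0.558
vertex 1.387 -0.364 1.101
endloop
endfacet
facet normal 0.081 0.700 0.710
outer loop
vertex 2.005 -0.411 1.077
vertex 1.387 -0.364 1.101
vertex 1.954 -1.789 2.441
endloop
endfacet
facet normal 0.081 0.700 0.710
outer loop
vertex 1.954 -1.789 2.441
vertex 1.387 -0.364 1.101
vertex 1.336 -1.742 2.465
endloop
endfacet
facet normal -0.027 -0.710 0.703
outer loop
vertex 1.954 -1.789 2.441
vertex 1.336 -1.742 2.465
vertex 1.584 -2.289 1.922
endloop
endfacet
facet normal 0.027 0.710 -0.703
outer loop
vertex 1.387 -0.364 1.101
vertex 1.636 -0.911 0.558
vertex 0.915 -0.637 0.807
endloop
endfacet
facet normal -0.647 0.548 0.530
outer loop
vertex 1.387 -0.364 1.101
vertex 0.915 -0.637 0.807
vertex 1.336 -1.742 2.465
endloop
endfacet
facet normal -0.648 0.548 0.530
outer loop
vertex 1.336 -1.742 2.465
vertex 0.915 -0.637 0.807
vertex 0.864 -2.016 2.171
endloop
endfacet
facet normal -0.026 -0.710 0.704
outer loop
vertex 1.336 -1.742 2.465
vertex 0.864 -2.016 2.171
vertex 1.584 -2.289 1.922
endloop
endfacet
facet normal 0.027 0.710 -0.704
outer loop
vertex 0.915 -0.637 0.807
vertex 1.636 -0.911 0.558
vertex 0.865 -1.071 0.367
endloop
endfacet
facet normal -0.996 0.075 0.039
outer loop
vertex 0.915 -0.637 0.807
vertex 0.865 -1.071 0.367
vertex 0.864 -2.016 2.171
endloop
endfacet
facet normal -0.996 0.075 0.039
outer loop
vertex 0.864 -2.016 2.171
vertex 0.865 -1.071 0.367
vertex 0.814 -2.45 1.731
endloop
endfacet
facet normal -0.026 -0.710 0.703
outer loop
vertex 0.864 -2.016 2.171
vertex 0.814 -2.45 1.731
vertex 1.584 -2.289 1.922
endloop
endfacet
facet normal 0.027 0.710 -0.703
outer loop
vertex 0.865 -1.071 0.367
vertex 1.636 -0.911 0.558
vertex 1.266 -1.411 0.039
endloop
endfacet
facet normal -0.762 -0.441 -0.474
outer loop
vertex 0.865 -1.071 0.367
vertex 1.266 -1.411 0.039
vertex 0.814 -2.45 1.731
endloop
endfacet
facet normal -0.761 -0.442 -0.475
outer loop
vertex 0.814 -2.45 1.731
vertex 1.266 -1.411 0.039
vertex 1.215 -2.789 1.403
endloop
endfacet
facet normal -0.026 -0.711 0.703
outer loop
vertex 0.814 -2.45 1.731
vertex 1.215 -2.789 1.403
vertex 1.584 -2.289 1.922
endloop
endfacet
facet normal 0.027 0.710 -0.703
outer loop
vertex 1.266 -1.411 0.039
vertex 1.636 -0.911 0.558
vertex 1.884 -1.458 0.015
endloop
endfacet
facet normal -0.081 -0.700 -0.710
outer loop
vertex 1.266 -1.411 0.039
vertex 1.884 -1.458 0.015
vertex 1.215 -2.789 1.403
endloop
endfacet
facet normal -0.081 -0.700 -0.710
outer loop
vertex 1.215 -2.789 1.403
vertex 1.884 -1.458 0.015
vertex 1.833 -2.836 1.379
endloop
endfacet
facet normal -0.027 -0.710 0.703
outer loop
vertex 1.215 -2.789 1.403
vertex 1.833 -2.836 1.379
vertex 1.584 -2.289 1.922
endloop
endfacet
facet normal 0.026 0.710 -0.704
outer loop
vertex 1.884 -1.458 0.015
vertex 1.636 -0.911 0.558
vertex 2.356 -1.184 0.309
endloop
endfacet
facet normal 0.648 -0.548 -0.529
outer loop
vertex 1.884 -1.458 0.015
vertex 2.356 -1.184 0.309
vertex 1.833 -2.836 1.379
endloop
endfacet
facet normal 0.647 -0.548 -0.530
outer loop
vertex 1.833 -2.836 1.379
vertex 2.356 -1.184 0.309
vertex 2.305 -2.563 1.673
endloop
endfacet
facet normal -0.027 -0.710 0.703
outer loop
vertex 1.833 -2.836 1.379
vertex 2.305 -2.563 1.673
vertex 1.584 -2.289 1.922
endloop
endfacet
facet normal 0.026 0.710 -0.703
outer loop
vertex 2.356 -1.184 0.309
vertex 1.636 -0.911 0.558
vertex 2.406 -0.75 0.749
endloop
endfacet
facet normal 0.996 -0.075 -0.039
outer loop
vertex 2.356 -1.184 0.309
vertex 2.406 -0.75 0.749
vertex 2.305 -2.563 1.673
endloop
endfacet
facet normal 0.996 -0.075 -0.039
outer loop
vertex 2.305 -2.563 1.673
vertex 2.406 -0.75 0.749
vertex 2.355 -2.129 2.113
endloop
endfacet
facet normal -0.027 -0.710 0.704
outer loop
vertex 2.305 -2.563 1.673
vertex 2.355 -2.129 2.113
vertex 1.584 -2.289 1.922
endloop
endfacet
facet normal -0.848 0.218 -0.483
outer loop
vertex 2.595 -0.689 -0.526
vertex 3.715 0.449 -1.981
vertex 2.692 -1.428 -1.03
endloop
endfacet
facet normal -0.519 -0.527 0.673
outer loop
vertex 3.625 -1.669 -0.499
vertex 2.595 -0.689 -0.526
vertex 2.692 -1.428 -1.03
endloop
endfacet
facet normal -0.849 0.218 -0.482
outer loop
vertex 2.692 -1.428 -1.03
vertex 3.715 0.449 -1.981
vertex 3.811 -0.29 -2.485
endloop
endfacet
facet normal 0.107 -0.821 -0.560
outer loop
vertex 3.811 -0.29 -2.485
vertex 3.625 -1.669 -0.499
vertex 2.692 -1.428 -1.03
endloop
endfacet
facet normal -0.107 0.821 0.560
outer loop
vertex 2.595 -0.689 -0.526
vertex 4.648 0.208 -1.45
vertex 3.715 0.449 -1.981
endloop
endfacet
facet normal -0.519 -0.527 0.673
outer loop
vertex 3.529 -0.93 0.005
vertex 2.595 -0.689 -0.526
vertex 3.625 -1.669 -0.499
endloop
endfacet
facet normal -0.107 0.821 0.560
outer loop
vertex 3.529 -0.93 0.005
vertex 4.648 0.208 -1.45
vertex 2.595 -0.689 -0.526
endloop
endfacet
facet normal 0.519 0.527 -0.673
outer loop
vertex 3.715 0.449 -1.981
vertex 4.648 0.208 -1.45
vertex 3.811 -0.29 -2.485
endloop
endfacet
facet normal 0.107 -0.821 -0.560
outer loop
vertex 4.745 -0.531 -1.954
vertex 3.625 -1.669 -0.499
vertex 3.811 -0.29 -2.485
endloop
endfacet
facet normal 0.519 0.527 -0.673
outer loop
vertex 3.811 -0.29 -2.485
vertex 4.648 0.208 -1.45
vertex 4.745 -0.531 -1.954
endloop
endfacet
facet normal 0.848 -0.219 0.482
outer loop
vertex 4.745 -0.531 -1.954
vertex 3.529 -0.93 0.005
vertex 3.625 -1.669 -0.499
endloop
endfacet
facet normal 0.849 -0.218 0.482
outer loop
vertex 4.648 0.208 -1.45
vertex 3.529 -0.93 0.005
vertex 4.745 -0.531 -1.954
endloop
endfacet

endsolid


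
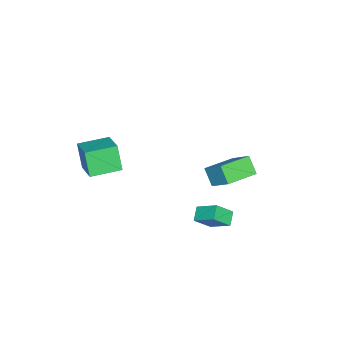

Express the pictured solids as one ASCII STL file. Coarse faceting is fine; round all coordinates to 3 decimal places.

solid 
facet normal -0.397 -0.542 0.741
outer loop
vertex -2.547 1.953 -0.002
vertex -4.359 3.017 -0.195
vertex -3.169 0.662 -1.28
endloop
endfacet
facet normal 0.859 -0.504 0.091
outer loop
vertex -2.641 1.383 -2.265
vertex -2.547 1.953 -0.002
vertex -3.169 0.662 -1.28
endloop
endfacet
facet normal -0.397 -0.542 0.741
outer loop
vertex -3.169 0.662 -1.28
vertex -4.359 3.017 -0.195
vertex -4.981 1.726 -1.473
endloop
endfacet
facet normal -0.324 -0.672 -0.666
outer loop
vertex -4.981 1.726 -1.473
vertex -2.641 1.383 -2.265
vertex -3.169 0.662 -1.28
endloop
endfacet
facet normal 0.324 0.672 0.666
outer loop
vertex -2.547 1.953 -0.002
vertex -3.831 3.738 -1.18
vertex -4.359 3.017 -0.195
endloop
endfacet
facet normal 0.859 -0.504 0.091
outer loop
vertex -2.019 2.674 -0.987
vertex -2.547 1.953 -0.002
vertex -2.641 1.383 -2.265
endloop
endfacet
facet normal 0.324 0.672 0.666
outer loop
vertex -2.019 2.674 -0.987
vertex -3.831 3.738 -1.18
vertex -2.547 1.953 -0.002
endloop
endfacet
facet normal -0.859 0.504 -0.091
outer loop
vertex -4.359 3.017 -0.195
vertex -3.831 3.738 -1.18
vertex -4.981 1.726 -1.473
endloop
endfacet
facet normal -0.324 -0.672 -0.666
outer loop
vertex -4.453 2.447 -2.458
vertex -2.641 1.383 -2.265
vertex -4.981 1.726 -1.473
endloop
endfacet
facet normal -0.859 0.504 -0.091
outer loop
vertex -4.981 1.726 -1.473
vertex -3.831 3.738 -1.18
vertex -4.453 2.447 -2.458
endloop
endfacet
facet normal 0.397 0.542 -0.741
outer loop
vertex -4.453 2.447 -2.458
vertex -2.019 2.674 -0.987
vertex -2.641 1.383 -2.265
endloop
endfacet
facet normal 0.397 0.542 -0.741
outer loop
vertex -3.831 3.738 -1.18
vertex -2.019 2.674 -0.987
vertex -4.453 2.447 -2.458
endloop
endfacet
facet normal -0.666 0.745 0.041
outer loop
vertex 1.456 -3.306 4.198
vertex 2.831 -2.122 5.016
vertex 1.944 -2.783 2.622
endloop
endfacet
facet normal -0.691 -0.595 -0.411
outer loop
vertex 3.209 -4.198 2.544
vertex 1.456 -3.306 4.198
vertex 1.944 -2.783 2.622
endloop
endfacet
facet normal -0.666 0.745 0.041
outer loop
vertex 1.944 -2.783 2.622
vertex 2.831 -2.122 5.016
vertex 3.318 -1.599 3.44
endloop
endfacet
facet normal 0.282 0.302 -0.911
outer loop
vertex 3.318 -1.599 3.44
vertex 3.209 -4.198 2.544
vertex 1.944 -2.783 2.622
endloop
endfacet
facet normal -0.282 -0.302 0.911
outer loop
vertex 1.456 -3.306 4.198
vertex 4.096 -3.537 4.938
vertex 2.831 -2.122 5.016
endloop
endfacet
facet normal -0.691 -0.595 -0.411
outer loop
vertex 2.722 -4.721 4.12
vertex 1.456 -3.306 4.198
vertex 3.209 -4.198 2.544
endloop
endfacet
facet normal -0.282 -0.302 0.911
outer loop
vertex 2.722 -4.721 4.12
vertex 4.096 -3.537 4.938
vertex 1.456 -3.306 4.198
endloop
endfacet
facet normal 0.691 0.595 0.411
outer loop
vertex 2.831 -2.122 5.016
vertex 4.096 -3.537 4.938
vertex 3.318 -1.599 3.44
endloop
endfacet
facet normal 0.282 0.302 -0.911
outer loop
vertex 4.584 -3.014 3.362
vertex 3.209 -4.198 2.544
vertex 3.318 -1.599 3.44
endloop
endfacet
facet normal 0.690 0.595 0.411
outer loop
vertex 3.318 -1.599 3.44
vertex 4.096 -3.537 4.938
vertex 4.584 -3.014 3.362
endloop
endfacet
facet normal 0.666 -0.745 -0.041
outer loop
vertex 4.584 -3.014 3.362
vertex 2.722 -4.721 4.12
vertex 3.209 -4.198 2.544
endloop
endfacet
facet normal 0.666 -0.745 -0.041
outer loop
vertex 4.096 -3.537 4.938
vertex 2.722 -4.721 4.12
vertex 4.584 -3.014 3.362
endloop
endfacet
facet normal -0.500 0.537 -0.680
outer loop
vertex 2.482 4.808 1.381
vertex 3.295 4.982 0.921
vertex 2.27 3.523 0.522
endloop
endfacet
facet normal -0.855 -0.183 0.485
outer loop
vertex 2.945 2.798 1.439
vertex 2.482 4.808 1.381
vertex 2.27 3.523 0.522
endloop
endfacet
facet normal -0.500 0.537 -0.680
outer loop
vertex 2.27 3.523 0.522
vertex 3.295 4.982 0.921
vertex 3.083 3.697 0.062
endloop
endfacet
facet normal -0.136 -0.823 -0.551
outer loop
vertex 3.083 3.697 0.062
vertex 2.945 2.798 1.439
vertex 2.27 3.523 0.522
endloop
endfacet
facet normal 0.136 0.823 0.551
outer loop
vertex 2.482 4.808 1.381
vertex 3.97 4.257 1.838
vertex 3.295 4.982 0.921
endloop
endfacet
facet normal -0.855 -0.183 0.485
outer loop
vertex 3.157 4.083 2.298
vertex 2.482 4.808 1.381
vertex 2.945 2.798 1.439
endloop
endfacet
facet normal 0.136 0.823 0.551
outer loop
vertex 3.157 4.083 2.298
vertex 3.97 4.257 1.838
vertex 2.482 4.808 1.381
endloop
endfacet
facet normal 0.855 0.183 -0.485
outer loop
vertex 3.295 4.982 0.921
vertex 3.97 4.257 1.838
vertex 3.083 3.697 0.062
endloop
endfacet
facet normal -0.136 -0.823 -0.551
outer loop
vertex 3.758 2.972 0.979
vertex 2.945 2.798 1.439
vertex 3.083 3.697 0.062
endloop
endfacet
facet normal 0.855 0.183 -0.485
outer loop
vertex 3.083 3.697 0.062
vertex 3.97 4.257 1.838
vertex 3.758 2.972 0.979
endloop
endfacet
facet normal 0.500 -0.537 0.680
outer loop
vertex 3.758 2.972 0.979
vertex 3.157 4.083 2.298
vertex 2.945 2.798 1.439
endloop
endfacet
facet normal 0.500 -0.537 0.680
outer loop
vertex 3.97 4.257 1.838
vertex 3.157 4.083 2.298
vertex 3.758 2.972 0.979
endloop
endfacet

endsolid


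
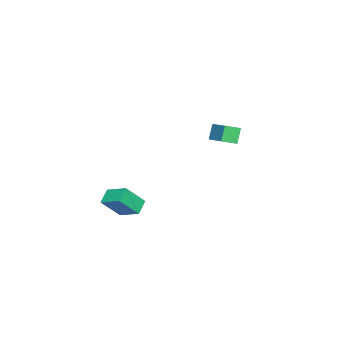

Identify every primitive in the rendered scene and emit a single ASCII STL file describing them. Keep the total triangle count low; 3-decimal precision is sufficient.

solid 
facet normal -0.870 -0.076 0.486
outer loop
vertex 3.557 -0.514 2.04
vertex 2.84 0.208 0.87
vertex 3.322 -1.74 1.427
endloop
endfacet
facet normal 0.462 -0.466 0.754
outer loop
vertex 4.14 -1.668 0.97
vertex 3.557 -0.514 2.04
vertex 3.322 -1.74 1.427
endloop
endfacet
facet normal -0.870 -0.076 0.487
outer loop
vertex 3.322 -1.74 1.427
vertex 2.84 0.208 0.87
vertex 2.605 -1.018 0.258
endloop
endfacet
facet normal -0.169 -0.882 -0.441
outer loop
vertex 2.605 -1.018 0.258
vertex 4.14 -1.668 0.97
vertex 3.322 -1.74 1.427
endloop
endfacet
facet normal 0.169 0.882 0.441
outer loop
vertex 3.557 -0.514 2.04
vertex 3.658 0.28 0.413
vertex 2.84 0.208 0.87
endloop
endfacet
facet normal 0.463 -0.465 0.754
outer loop
vertex 4.375 -0.442 1.582
vertex 3.557 -0.514 2.04
vertex 4.14 -1.668 0.97
endloop
endfacet
facet normal 0.169 0.882 0.441
outer loop
vertex 4.375 -0.442 1.582
vertex 3.658 0.28 0.413
vertex 3.557 -0.514 2.04
endloop
endfacet
facet normal -0.463 0.465 -0.755
outer loop
vertex 2.84 0.208 0.87
vertex 3.658 0.28 0.413
vertex 2.605 -1.018 0.258
endloop
endfacet
facet normal -0.169 -0.882 -0.441
outer loop
vertex 3.423 -0.946 -0.2
vertex 4.14 -1.668 0.97
vertex 2.605 -1.018 0.258
endloop
endfacet
facet normal -0.463 0.466 -0.754
outer loop
vertex 2.605 -1.018 0.258
vertex 3.658 0.28 0.413
vertex 3.423 -0.946 -0.2
endloop
endfacet
facet normal 0.870 0.076 -0.486
outer loop
vertex 3.423 -0.946 -0.2
vertex 4.375 -0.442 1.582
vertex 4.14 -1.668 0.97
endloop
endfacet
facet normal 0.870 0.076 -0.487
outer loop
vertex 3.658 0.28 0.413
vertex 4.375 -0.442 1.582
vertex 3.423 -0.946 -0.2
endloop
endfacet
facet normal -0.588 0.744 -0.318
outer loop
vertex -4.392 1.447 2.986
vertex -3.193 2.752 3.824
vertex -3.841 1.506 2.106
endloop
endfacet
facet normal -0.612 -0.665 -0.428
outer loop
vertex -3.307 0.828 2.396
vertex -4.392 1.447 2.986
vertex -3.841 1.506 2.106
endloop
endfacet
facet normal -0.587 0.744 -0.318
outer loop
vertex -3.841 1.506 2.106
vertex -3.193 2.752 3.824
vertex -2.642 2.81 2.944
endloop
endfacet
facet normal 0.530 0.056 -0.846
outer loop
vertex -2.642 2.81 2.944
vertex -3.307 0.828 2.396
vertex -3.841 1.506 2.106
endloop
endfacet
facet normal -0.530 -0.056 0.846
outer loop
vertex -4.392 1.447 2.986
vertex -2.659 2.074 4.114
vertex -3.193 2.752 3.824
endloop
endfacet
facet normal -0.612 -0.666 -0.427
outer loop
vertex -3.858 0.77 3.276
vertex -4.392 1.447 2.986
vertex -3.307 0.828 2.396
endloop
endfacet
facet normal -0.530 -0.056 0.846
outer loop
vertex -3.858 0.77 3.276
vertex -2.659 2.074 4.114
vertex -4.392 1.447 2.986
endloop
endfacet
facet normal 0.612 0.665 0.427
outer loop
vertex -3.193 2.752 3.824
vertex -2.659 2.074 4.114
vertex -2.642 2.81 2.944
endloop
endfacet
facet normal 0.530 0.056 -0.846
outer loop
vertex -2.108 2.133 3.234
vertex -3.307 0.828 2.396
vertex -2.642 2.81 2.944
endloop
endfacet
facet normal 0.612 0.666 0.428
outer loop
vertex -2.642 2.81 2.944
vertex -2.659 2.074 4.114
vertex -2.108 2.133 3.234
endloop
endfacet
facet normal 0.587 -0.744 0.319
outer loop
vertex -2.108 2.133 3.234
vertex -3.858 0.77 3.276
vertex -3.307 0.828 2.396
endloop
endfacet
facet normal 0.587 -0.744 0.318
outer loop
vertex -2.659 2.074 4.114
vertex -3.858 0.77 3.276
vertex -2.108 2.133 3.234
endloop
endfacet

endsolid


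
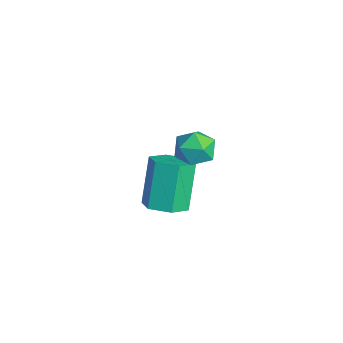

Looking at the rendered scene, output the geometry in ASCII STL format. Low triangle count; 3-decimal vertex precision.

solid 
facet normal -0.418 0.899 0.131
outer loop
vertex 0.649 4.2 3.344
vertex 0.273 3.934 3.971
vertex 0.98 4.252 4.046
endloop
endfacet
facet normal 0.223 0.959 -0.176
outer loop
vertex 0.649 4.2 3.344
vertex 0.98 4.252 4.046
vertex 1.406 4.04 3.431
endloop
endfacet
facet normal 0.213 0.584 -0.783
outer loop
vertex 0.649 4.2 3.344
vertex 1.406 4.04 3.431
vertex 0.963 3.591 2.975
endloop
endfacet
facet normal -0.433 0.293 -0.852
outer loop
vertex 0.649 4.2 3.344
vertex 0.963 3.591 2.975
vertex 0.263 3.526 3.308
endloop
endfacet
facet normal -0.824 0.487 -0.288
outer loop
vertex 0.649 4.2 3.344
vertex 0.263 3.526 3.308
vertex 0.273 3.934 3.971
endloop
endfacet
facet normal 0.705 0.660 0.261
outer loop
vertex 1.406 4.04 3.431
vertex 0.98 4.252 4.046
vertex 1.497 3.674 4.112
endloop
endfacet
facet normal -0.334 0.564 0.755
outer loop
vertex 0.98 4.252 4.046
vertex 0.273 3.934 3.971
vertex 0.797 3.609 4.445
endloop
endfacet
facet normal -0.992 -0.102 0.078
outer loop
vertex 0.273 3.934 3.971
vertex 0.263 3.526 3.308
vertex 0.354 3.16 3.989
endloop
endfacet
facet normal -0.359 -0.416 -0.835
outer loop
vertex 0.263 3.526 3.308
vertex 0.963 3.591 2.975
vertex 0.78 2.948 3.374
endloop
endfacet
facet normal 0.688 0.055 -0.723
outer loop
vertex 0.963 3.591 2.975
vertex 1.406 4.04 3.431
vertex 1.487 3.266 3.449
endloop
endfacet
facet normal 0.433 -0.293 0.852
outer loop
vertex 1.111 3.0 4.076
vertex 1.497 3.674 4.112
vertex 0.797 3.609 4.445
endloop
endfacet
facet normal -0.213 -0.584 0.783
outer loop
vertex 1.111 3.0 4.076
vertex 0.797 3.609 4.445
vertex 0.354 3.16 3.989
endloop
endfacet
facet normal -0.223 -0.959 0.176
outer loop
vertex 1.111 3.0 4.076
vertex 0.354 3.16 3.989
vertex 0.78 2.948 3.374
endloop
endfacet
facet normal 0.418 -0.899 -0.131
outer loop
vertex 1.111 3.0 4.076
vertex 0.78 2.948 3.374
vertex 1.487 3.266 3.449
endloop
endfacet
facet normal 0.824 -0.487 0.288
outer loop
vertex 1.111 3.0 4.076
vertex 1.487 3.266 3.449
vertex 1.497 3.674 4.112
endloop
endfacet
facet normal 0.359 0.416 0.835
outer loop
vertex 0.797 3.609 4.445
vertex 1.497 3.674 4.112
vertex 0.98 4.252 4.046
endloop
endfacet
facet normal -0.688 -0.055 0.723
outer loop
vertex 0.354 3.16 3.989
vertex 0.797 3.609 4.445
vertex 0.273 3.934 3.971
endloop
endfacet
facet normal -0.705 -0.660 -0.261
outer loop
vertex 0.78 2.948 3.374
vertex 0.354 3.16 3.989
vertex 0.263 3.526 3.308
endloop
endfacet
facet normal 0.334 -0.564 -0.755
outer loop
vertex 1.487 3.266 3.449
vertex 0.78 2.948 3.374
vertex 0.963 3.591 2.975
endloop
endfacet
facet normal 0.992 0.102 -0.078
outer loop
vertex 1.497 3.674 4.112
vertex 1.487 3.266 3.449
vertex 1.406 4.04 3.431
endloop
endfacet
facet normal 0.392 -0.261 -0.882
outer loop
vertex -0.415 3.835 -0.788
vertex -0.878 3.146 -0.79
vertex -1.172 3.845 -1.127
endloop
endfacet
facet normal 0.117 0.965 -0.233
outer loop
vertex -0.415 3.835 -0.788
vertex -1.172 3.845 -1.127
vertex -1.179 4.343 0.933
endloop
endfacet
facet normal 0.117 0.965 -0.233
outer loop
vertex -1.179 4.343 0.933
vertex -1.172 3.845 -1.127
vertex -1.937 4.353 0.593
endloop
endfacet
facet normal -0.392 0.260 0.882
outer loop
vertex -1.179 4.343 0.933
vertex -1.937 4.353 0.593
vertex -1.642 3.654 0.93
endloop
endfacet
facet normal 0.393 -0.260 -0.882
outer loop
vertex -1.172 3.845 -1.127
vertex -0.878 3.146 -0.79
vertex -1.635 3.156 -1.13
endloop
endfacet
facet normal -0.731 0.493 -0.471
outer loop
vertex -1.172 3.845 -1.127
vertex -1.635 3.156 -1.13
vertex -1.937 4.353 0.593
endloop
endfacet
facet normal -0.732 0.493 -0.471
outer loop
vertex -1.937 4.353 0.593
vertex -1.635 3.156 -1.13
vertex -2.4 3.664 0.591
endloop
endfacet
facet normal -0.391 0.260 0.883
outer loop
vertex -1.937 4.353 0.593
vertex -2.4 3.664 0.591
vertex -1.642 3.654 0.93
endloop
endfacet
facet normal 0.393 -0.260 -0.882
outer loop
vertex -1.635 3.156 -1.13
vertex -0.878 3.146 -0.79
vertex -1.341 2.457 -0.793
endloop
endfacet
facet normal -0.849 -0.472 -0.238
outer loop
vertex -1.635 3.156 -1.13
vertex -1.341 2.457 -0.793
vertex -2.4 3.664 0.591
endloop
endfacet
facet normal -0.849 -0.473 -0.237
outer loop
vertex -2.4 3.664 0.591
vertex -1.341 2.457 -0.793
vertex -2.105 2.965 0.928
endloop
endfacet
facet normal -0.391 0.260 0.883
outer loop
vertex -2.4 3.664 0.591
vertex -2.105 2.965 0.928
vertex -1.642 3.654 0.93
endloop
endfacet
facet normal 0.392 -0.260 -0.882
outer loop
vertex -1.341 2.457 -0.793
vertex -0.878 3.146 -0.79
vertex -0.583 2.447 -0.453
endloop
endfacet
facet normal -0.117 -0.965 0.233
outer loop
vertex -1.341 2.457 -0.793
vertex -0.583 2.447 -0.453
vertex -2.105 2.965 0.928
endloop
endfacet
facet normal -0.117 -0.965 0.233
outer loop
vertex -2.105 2.965 0.928
vertex -0.583 2.447 -0.453
vertex -1.348 2.955 1.267
endloop
endfacet
facet normal -0.392 0.261 0.882
outer loop
vertex -2.105 2.965 0.928
vertex -1.348 2.955 1.267
vertex -1.642 3.654 0.93
endloop
endfacet
facet normal 0.391 -0.260 -0.883
outer loop
vertex -0.583 2.447 -0.453
vertex -0.878 3.146 -0.79
vertex -0.12 3.136 -0.451
endloop
endfacet
facet normal 0.732 -0.493 0.471
outer loop
vertex -0.583 2.447 -0.453
vertex -0.12 3.136 -0.451
vertex -1.348 2.955 1.267
endloop
endfacet
facet normal 0.731 -0.493 0.471
outer loop
vertex -1.348 2.955 1.267
vertex -0.12 3.136 -0.451
vertex -0.885 3.644 1.27
endloop
endfacet
facet normal -0.393 0.260 0.882
outer loop
vertex -1.348 2.955 1.267
vertex -0.885 3.644 1.27
vertex -1.642 3.654 0.93
endloop
endfacet
facet normal 0.391 -0.260 -0.883
outer loop
vertex -0.12 3.136 -0.451
vertex -0.878 3.146 -0.79
vertex -0.415 3.835 -0.788
endloop
endfacet
facet normal 0.849 0.473 0.238
outer loop
vertex -0.12 3.136 -0.451
vertex -0.415 3.835 -0.788
vertex -0.885 3.644 1.27
endloop
endfacet
facet normal 0.849 0.472 0.238
outer loop
vertex -0.885 3.644 1.27
vertex -0.415 3.835 -0.788
vertex -1.179 4.343 0.933
endloop
endfacet
facet normal -0.393 0.260 0.882
outer loop
vertex -0.885 3.644 1.27
vertex -1.179 4.343 0.933
vertex -1.642 3.654 0.93
endloop
endfacet

endsolid


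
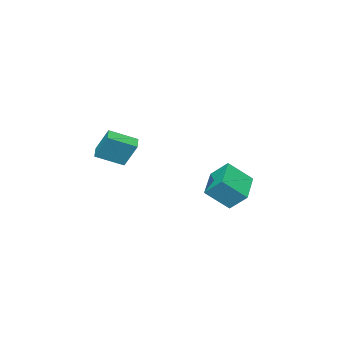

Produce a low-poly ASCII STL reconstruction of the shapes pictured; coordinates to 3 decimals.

solid 
facet normal -0.520 0.540 -0.662
outer loop
vertex -3.74 2.85 2.27
vertex -2.058 3.723 1.661
vertex -3.571 1.88 1.347
endloop
endfacet
facet normal -0.845 -0.438 0.306
outer loop
vertex -2.682 0.957 2.479
vertex -3.74 2.85 2.27
vertex -3.571 1.88 1.347
endloop
endfacet
facet normal -0.520 0.540 -0.662
outer loop
vertex -3.571 1.88 1.347
vertex -2.058 3.723 1.661
vertex -1.889 2.752 0.737
endloop
endfacet
facet normal 0.125 -0.719 -0.684
outer loop
vertex -1.889 2.752 0.737
vertex -2.682 0.957 2.479
vertex -3.571 1.88 1.347
endloop
endfacet
facet normal -0.125 0.718 0.684
outer loop
vertex -3.74 2.85 2.27
vertex -1.169 2.8 2.793
vertex -2.058 3.723 1.661
endloop
endfacet
facet normal -0.845 -0.438 0.306
outer loop
vertex -2.851 1.928 3.403
vertex -3.74 2.85 2.27
vertex -2.682 0.957 2.479
endloop
endfacet
facet normal -0.125 0.719 0.683
outer loop
vertex -2.851 1.928 3.403
vertex -1.169 2.8 2.793
vertex -3.74 2.85 2.27
endloop
endfacet
facet normal 0.845 0.438 -0.306
outer loop
vertex -2.058 3.723 1.661
vertex -1.169 2.8 2.793
vertex -1.889 2.752 0.737
endloop
endfacet
facet normal 0.126 -0.719 -0.684
outer loop
vertex -1.0 1.83 1.87
vertex -2.682 0.957 2.479
vertex -1.889 2.752 0.737
endloop
endfacet
facet normal 0.845 0.439 -0.306
outer loop
vertex -1.889 2.752 0.737
vertex -1.169 2.8 2.793
vertex -1.0 1.83 1.87
endloop
endfacet
facet normal 0.520 -0.540 0.662
outer loop
vertex -1.0 1.83 1.87
vertex -2.851 1.928 3.403
vertex -2.682 0.957 2.479
endloop
endfacet
facet normal 0.520 -0.540 0.662
outer loop
vertex -1.169 2.8 2.793
vertex -2.851 1.928 3.403
vertex -1.0 1.83 1.87
endloop
endfacet
facet normal -0.634 0.658 -0.408
outer loop
vertex -1.603 -2.875 4.398
vertex -0.908 -2.364 4.142
vertex -1.53 -3.698 2.957
endloop
endfacet
facet normal -0.772 -0.568 0.285
outer loop
vertex -0.472 -4.796 3.638
vertex -1.603 -2.875 4.398
vertex -1.53 -3.698 2.957
endloop
endfacet
facet normal -0.634 0.658 -0.408
outer loop
vertex -1.53 -3.698 2.957
vertex -0.908 -2.364 4.142
vertex -0.835 -3.187 2.701
endloop
endfacet
facet normal 0.045 -0.495 -0.868
outer loop
vertex -0.835 -3.187 2.701
vertex -0.472 -4.796 3.638
vertex -1.53 -3.698 2.957
endloop
endfacet
facet normal -0.045 0.495 0.868
outer loop
vertex -1.603 -2.875 4.398
vertex 0.15 -3.462 4.823
vertex -0.908 -2.364 4.142
endloop
endfacet
facet normal -0.772 -0.568 0.285
outer loop
vertex -0.545 -3.973 5.079
vertex -1.603 -2.875 4.398
vertex -0.472 -4.796 3.638
endloop
endfacet
facet normal -0.045 0.495 0.868
outer loop
vertex -0.545 -3.973 5.079
vertex 0.15 -3.462 4.823
vertex -1.603 -2.875 4.398
endloop
endfacet
facet normal 0.772 0.568 -0.285
outer loop
vertex -0.908 -2.364 4.142
vertex 0.15 -3.462 4.823
vertex -0.835 -3.187 2.701
endloop
endfacet
facet normal 0.045 -0.495 -0.868
outer loop
vertex 0.223 -4.285 3.382
vertex -0.472 -4.796 3.638
vertex -0.835 -3.187 2.701
endloop
endfacet
facet normal 0.772 0.568 -0.285
outer loop
vertex -0.835 -3.187 2.701
vertex 0.15 -3.462 4.823
vertex 0.223 -4.285 3.382
endloop
endfacet
facet normal 0.634 -0.658 0.408
outer loop
vertex 0.223 -4.285 3.382
vertex -0.545 -3.973 5.079
vertex -0.472 -4.796 3.638
endloop
endfacet
facet normal 0.634 -0.658 0.408
outer loop
vertex 0.15 -3.462 4.823
vertex -0.545 -3.973 5.079
vertex 0.223 -4.285 3.382
endloop
endfacet

endsolid


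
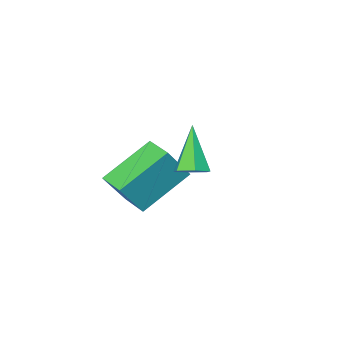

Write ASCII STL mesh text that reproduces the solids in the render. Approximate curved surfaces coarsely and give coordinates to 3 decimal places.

solid 
facet normal -0.566 0.055 -0.823
outer loop
vertex -3.974 -1.286 -1.411
vertex -3.807 -0.19 -1.452
vertex -2.207 -1.602 -2.648
endloop
endfacet
facet normal -0.151 -0.988 0.037
outer loop
vertex -1.313 -1.69 -1.348
vertex -3.974 -1.286 -1.411
vertex -2.207 -1.602 -2.648
endloop
endfacet
facet normal -0.566 0.055 -0.823
outer loop
vertex -2.207 -1.602 -2.648
vertex -3.807 -0.19 -1.452
vertex -2.04 -0.505 -2.689
endloop
endfacet
facet normal 0.811 -0.145 -0.567
outer loop
vertex -2.04 -0.505 -2.689
vertex -1.313 -1.69 -1.348
vertex -2.207 -1.602 -2.648
endloop
endfacet
facet normal -0.811 0.145 0.567
outer loop
vertex -3.974 -1.286 -1.411
vertex -2.913 -0.278 -0.152
vertex -3.807 -0.19 -1.452
endloop
endfacet
facet normal -0.151 -0.988 0.036
outer loop
vertex -3.08 -1.375 -0.111
vertex -3.974 -1.286 -1.411
vertex -1.313 -1.69 -1.348
endloop
endfacet
facet normal -0.811 0.145 0.567
outer loop
vertex -3.08 -1.375 -0.111
vertex -2.913 -0.278 -0.152
vertex -3.974 -1.286 -1.411
endloop
endfacet
facet normal 0.150 0.988 -0.037
outer loop
vertex -3.807 -0.19 -1.452
vertex -2.913 -0.278 -0.152
vertex -2.04 -0.505 -2.689
endloop
endfacet
facet normal 0.811 -0.145 -0.567
outer loop
vertex -1.146 -0.594 -1.389
vertex -1.313 -1.69 -1.348
vertex -2.04 -0.505 -2.689
endloop
endfacet
facet normal 0.151 0.988 -0.036
outer loop
vertex -2.04 -0.505 -2.689
vertex -2.913 -0.278 -0.152
vertex -1.146 -0.594 -1.389
endloop
endfacet
facet normal 0.566 -0.055 0.823
outer loop
vertex -1.146 -0.594 -1.389
vertex -3.08 -1.375 -0.111
vertex -1.313 -1.69 -1.348
endloop
endfacet
facet normal 0.566 -0.055 0.823
outer loop
vertex -2.913 -0.278 -0.152
vertex -3.08 -1.375 -0.111
vertex -1.146 -0.594 -1.389
endloop
endfacet
facet normal 0.363 0.402 -0.841
outer loop
vertex -0.468 2.969 1.316
vertex -1.017 3.038 1.112
vertex -0.763 3.468 1.427
endloop
endfacet
facet normal 0.656 0.227 0.720
outer loop
vertex -0.468 2.969 1.316
vertex -0.763 3.468 1.427
vertex -1.663 2.322 2.608
endloop
endfacet
facet normal 0.362 0.402 -0.841
outer loop
vertex -0.763 3.468 1.427
vertex -1.017 3.038 1.112
vertex -1.313 3.537 1.223
endloop
endfacet
facet normal -0.139 0.762 0.633
outer loop
vertex -0.763 3.468 1.427
vertex -1.313 3.537 1.223
vertex -1.663 2.322 2.608
endloop
endfacet
facet normal 0.362 0.402 -0.841
outer loop
vertex -1.313 3.537 1.223
vertex -1.017 3.038 1.112
vertex -1.567 3.107 0.908
endloop
endfacet
facet normal -0.895 0.423 0.145
outer loop
vertex -1.313 3.537 1.223
vertex -1.567 3.107 0.908
vertex -1.663 2.322 2.608
endloop
endfacet
facet normal 0.362 0.403 -0.841
outer loop
vertex -1.567 3.107 0.908
vertex -1.017 3.038 1.112
vertex -1.271 2.609 0.797
endloop
endfacet
facet normal -0.855 -0.451 -0.257
outer loop
vertex -1.567 3.107 0.908
vertex -1.271 2.609 0.797
vertex -1.663 2.322 2.608
endloop
endfacet
facet normal 0.363 0.402 -0.841
outer loop
vertex -1.271 2.609 0.797
vertex -1.017 3.038 1.112
vertex -0.722 2.54 1.001
endloop
endfacet
facet normal -0.061 -0.984 -0.169
outer loop
vertex -1.271 2.609 0.797
vertex -0.722 2.54 1.001
vertex -1.663 2.322 2.608
endloop
endfacet
facet normal 0.363 0.402 -0.841
outer loop
vertex -0.722 2.54 1.001
vertex -1.017 3.038 1.112
vertex -0.468 2.969 1.316
endloop
endfacet
facet normal 0.694 -0.645 0.319
outer loop
vertex -0.722 2.54 1.001
vertex -0.468 2.969 1.316
vertex -1.663 2.322 2.608
endloop
endfacet

endsolid


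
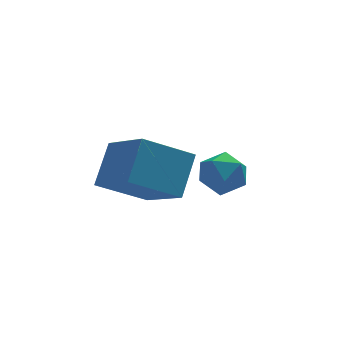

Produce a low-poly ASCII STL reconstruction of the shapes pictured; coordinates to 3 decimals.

solid 
facet normal -0.885 0.055 0.462
outer loop
vertex 2.387 0.412 1.657
vertex 2.207 -0.286 1.395
vertex 2.564 -0.21 2.07
endloop
endfacet
facet normal -0.391 0.429 0.814
outer loop
vertex 2.387 0.412 1.657
vertex 2.564 -0.21 2.07
vertex 3.068 0.365 2.009
endloop
endfacet
facet normal -0.127 0.920 0.370
outer loop
vertex 2.387 0.412 1.657
vertex 3.068 0.365 2.009
vertex 3.023 0.645 1.296
endloop
endfacet
facet normal -0.459 0.850 -0.259
outer loop
vertex 2.387 0.412 1.657
vertex 3.023 0.645 1.296
vertex 2.491 0.242 0.916
endloop
endfacet
facet normal -0.927 0.315 -0.202
outer loop
vertex 2.387 0.412 1.657
vertex 2.491 0.242 0.916
vertex 2.207 -0.286 1.395
endloop
endfacet
facet normal 0.138 -0.016 0.990
outer loop
vertex 3.068 0.365 2.009
vertex 2.564 -0.21 2.07
vertex 3.309 -0.362 1.964
endloop
endfacet
facet normal -0.661 -0.621 0.420
outer loop
vertex 2.564 -0.21 2.07
vertex 2.207 -0.286 1.395
vertex 2.777 -0.765 1.584
endloop
endfacet
facet normal -0.729 -0.201 -0.654
outer loop
vertex 2.207 -0.286 1.395
vertex 2.491 0.242 0.916
vertex 2.732 -0.485 0.871
endloop
endfacet
facet normal 0.029 0.665 -0.746
outer loop
vertex 2.491 0.242 0.916
vertex 3.023 0.645 1.296
vertex 3.236 0.09 0.81
endloop
endfacet
facet normal 0.565 0.779 0.270
outer loop
vertex 3.023 0.645 1.296
vertex 3.068 0.365 2.009
vertex 3.593 0.166 1.485
endloop
endfacet
facet normal 0.459 -0.850 0.259
outer loop
vertex 3.413 -0.532 1.223
vertex 3.309 -0.362 1.964
vertex 2.777 -0.765 1.584
endloop
endfacet
facet normal 0.127 -0.920 -0.370
outer loop
vertex 3.413 -0.532 1.223
vertex 2.777 -0.765 1.584
vertex 2.732 -0.485 0.871
endloop
endfacet
facet normal 0.391 -0.429 -0.814
outer loop
vertex 3.413 -0.532 1.223
vertex 2.732 -0.485 0.871
vertex 3.236 0.09 0.81
endloop
endfacet
facet normal 0.885 -0.055 -0.462
outer loop
vertex 3.413 -0.532 1.223
vertex 3.236 0.09 0.81
vertex 3.593 0.166 1.485
endloop
endfacet
facet normal 0.927 -0.315 0.202
outer loop
vertex 3.413 -0.532 1.223
vertex 3.593 0.166 1.485
vertex 3.309 -0.362 1.964
endloop
endfacet
facet normal -0.029 -0.665 0.746
outer loop
vertex 2.777 -0.765 1.584
vertex 3.309 -0.362 1.964
vertex 2.564 -0.21 2.07
endloop
endfacet
facet normal -0.565 -0.779 -0.270
outer loop
vertex 2.732 -0.485 0.871
vertex 2.777 -0.765 1.584
vertex 2.207 -0.286 1.395
endloop
endfacet
facet normal -0.138 0.016 -0.990
outer loop
vertex 3.236 0.09 0.81
vertex 2.732 -0.485 0.871
vertex 2.491 0.242 0.916
endloop
endfacet
facet normal 0.661 0.621 -0.420
outer loop
vertex 3.593 0.166 1.485
vertex 3.236 0.09 0.81
vertex 3.023 0.645 1.296
endloop
endfacet
facet normal 0.729 0.201 0.654
outer loop
vertex 3.309 -0.362 1.964
vertex 3.593 0.166 1.485
vertex 3.068 0.365 2.009
endloop
endfacet
facet normal -0.869 -0.027 0.494
outer loop
vertex 0.397 -1.762 4.094
vertex -0.199 -0.264 3.127
vertex -0.142 -2.619 3.099
endloop
endfacet
facet normal 0.317 -0.797 0.514
outer loop
vertex 1.239 -2.576 2.313
vertex 0.397 -1.762 4.094
vertex -0.142 -2.619 3.099
endloop
endfacet
facet normal -0.869 -0.027 0.495
outer loop
vertex -0.142 -2.619 3.099
vertex -0.199 -0.264 3.127
vertex -0.739 -1.121 2.132
endloop
endfacet
facet normal -0.380 -0.604 -0.701
outer loop
vertex -0.739 -1.121 2.132
vertex 1.239 -2.576 2.313
vertex -0.142 -2.619 3.099
endloop
endfacet
facet normal 0.380 0.604 0.701
outer loop
vertex 0.397 -1.762 4.094
vertex 1.182 -0.221 2.341
vertex -0.199 -0.264 3.127
endloop
endfacet
facet normal 0.317 -0.797 0.514
outer loop
vertex 1.779 -1.719 3.308
vertex 0.397 -1.762 4.094
vertex 1.239 -2.576 2.313
endloop
endfacet
facet normal 0.380 0.604 0.701
outer loop
vertex 1.779 -1.719 3.308
vertex 1.182 -0.221 2.341
vertex 0.397 -1.762 4.094
endloop
endfacet
facet normal -0.317 0.797 -0.514
outer loop
vertex -0.199 -0.264 3.127
vertex 1.182 -0.221 2.341
vertex -0.739 -1.121 2.132
endloop
endfacet
facet normal -0.380 -0.604 -0.701
outer loop
vertex 0.643 -1.078 1.346
vertex 1.239 -2.576 2.313
vertex -0.739 -1.121 2.132
endloop
endfacet
facet normal -0.317 0.797 -0.514
outer loop
vertex -0.739 -1.121 2.132
vertex 1.182 -0.221 2.341
vertex 0.643 -1.078 1.346
endloop
endfacet
facet normal 0.869 0.027 -0.494
outer loop
vertex 0.643 -1.078 1.346
vertex 1.779 -1.719 3.308
vertex 1.239 -2.576 2.313
endloop
endfacet
facet normal 0.869 0.027 -0.494
outer loop
vertex 1.182 -0.221 2.341
vertex 1.779 -1.719 3.308
vertex 0.643 -1.078 1.346
endloop
endfacet

endsolid
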